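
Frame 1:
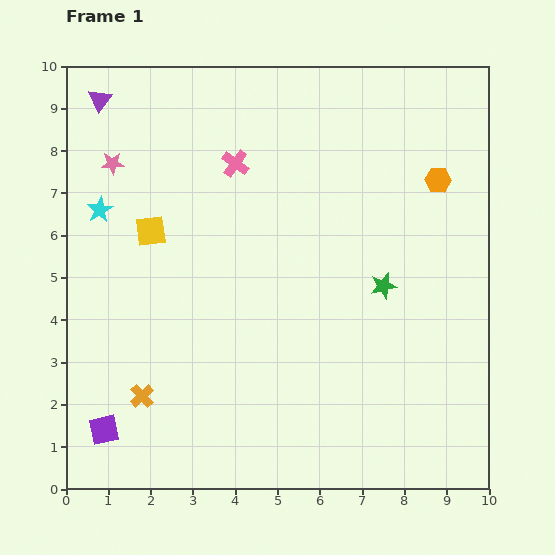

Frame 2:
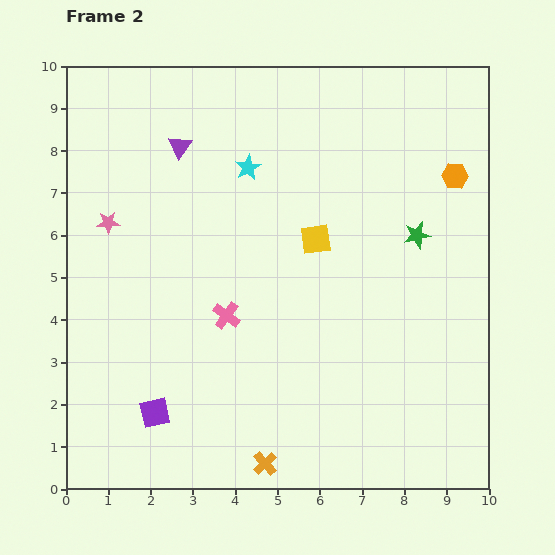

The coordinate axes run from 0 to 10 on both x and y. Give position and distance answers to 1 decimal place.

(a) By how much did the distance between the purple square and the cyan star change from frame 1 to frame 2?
+1.0

Distance in frame 1: 5.2. Distance in frame 2: 6.2.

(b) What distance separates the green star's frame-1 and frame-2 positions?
1.4

The green star moved from (7.5, 4.8) to (8.3, 6.0), a distance of √(0.8² + 1.2²) ≈ 1.4.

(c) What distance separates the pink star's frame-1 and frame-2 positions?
1.4

The pink star moved from (1.1, 7.7) to (1.0, 6.3), a distance of √(0.1² + 1.4²) ≈ 1.4.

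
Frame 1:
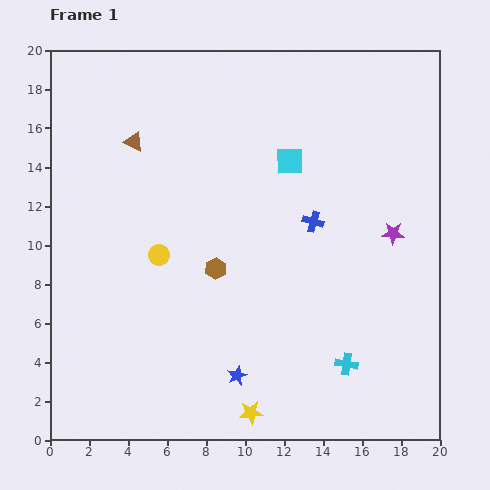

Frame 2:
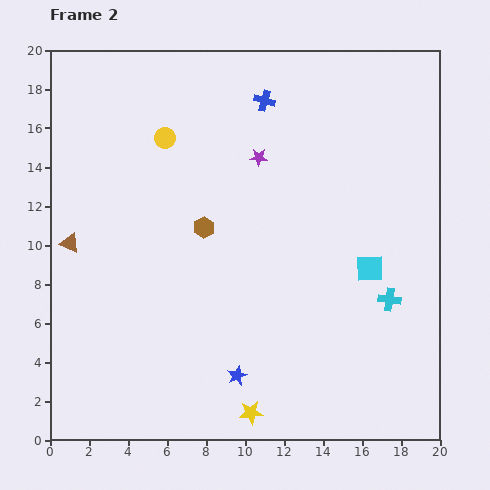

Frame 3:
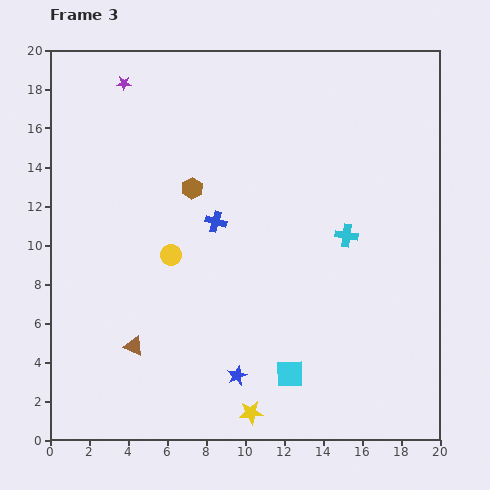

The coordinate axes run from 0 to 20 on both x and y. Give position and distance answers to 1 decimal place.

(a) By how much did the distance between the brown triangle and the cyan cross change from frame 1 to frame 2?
+0.9

Distance in frame 1: 15.8. Distance in frame 2: 16.7.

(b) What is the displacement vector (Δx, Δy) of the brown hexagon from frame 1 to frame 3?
(-1.2, 4.1)

The brown hexagon was at (8.5, 8.8) in frame 1 and (7.3, 12.9) in frame 3.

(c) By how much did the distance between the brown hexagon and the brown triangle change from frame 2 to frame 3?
+1.7

Distance in frame 2: 6.9. Distance in frame 3: 8.6.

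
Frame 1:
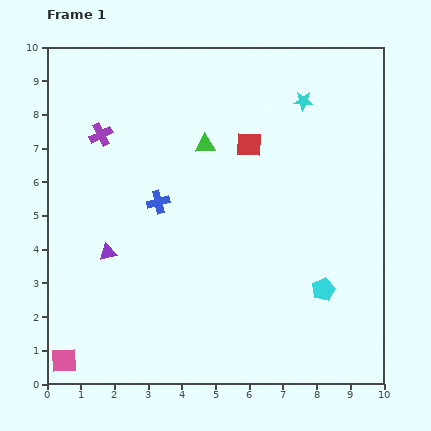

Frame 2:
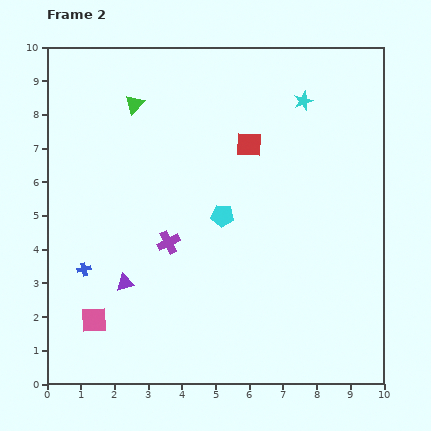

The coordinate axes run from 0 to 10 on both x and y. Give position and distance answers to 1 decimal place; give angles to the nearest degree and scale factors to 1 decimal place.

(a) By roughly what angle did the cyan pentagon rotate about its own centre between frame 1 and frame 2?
31° clockwise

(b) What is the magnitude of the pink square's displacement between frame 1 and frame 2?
1.5

The pink square moved from (0.5, 0.7) to (1.4, 1.9), a distance of √(0.9² + 1.2²) ≈ 1.5.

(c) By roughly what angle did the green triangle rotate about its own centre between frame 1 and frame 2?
44° counter-clockwise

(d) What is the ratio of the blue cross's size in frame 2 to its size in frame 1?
0.6×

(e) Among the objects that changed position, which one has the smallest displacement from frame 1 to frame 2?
the purple triangle

(moved 1.0)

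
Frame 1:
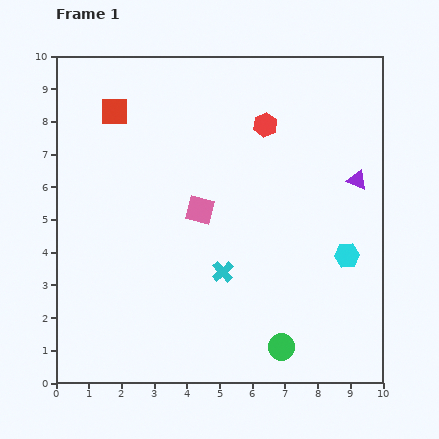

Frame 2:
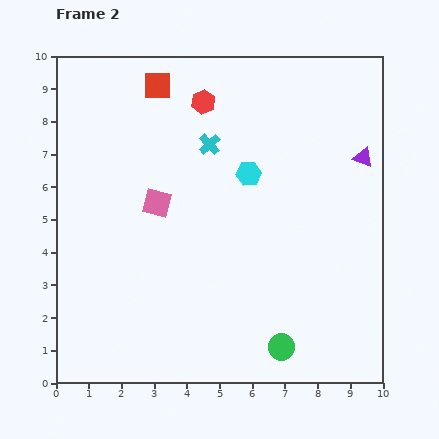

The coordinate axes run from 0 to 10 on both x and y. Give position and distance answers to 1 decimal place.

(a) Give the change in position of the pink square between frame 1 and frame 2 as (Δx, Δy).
(-1.3, 0.2)

The pink square was at (4.4, 5.3) in frame 1 and (3.1, 5.5) in frame 2.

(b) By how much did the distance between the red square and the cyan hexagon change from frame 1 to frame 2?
-4.5

Distance in frame 1: 8.4. Distance in frame 2: 3.9.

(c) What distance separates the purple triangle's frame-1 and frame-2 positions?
0.7

The purple triangle moved from (9.2, 6.2) to (9.4, 6.9), a distance of √(0.2² + 0.7²) ≈ 0.7.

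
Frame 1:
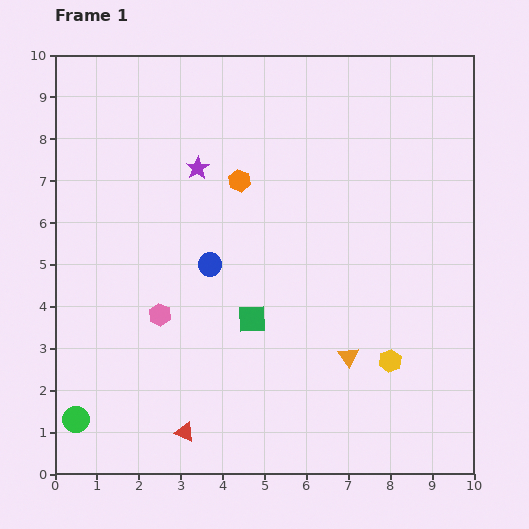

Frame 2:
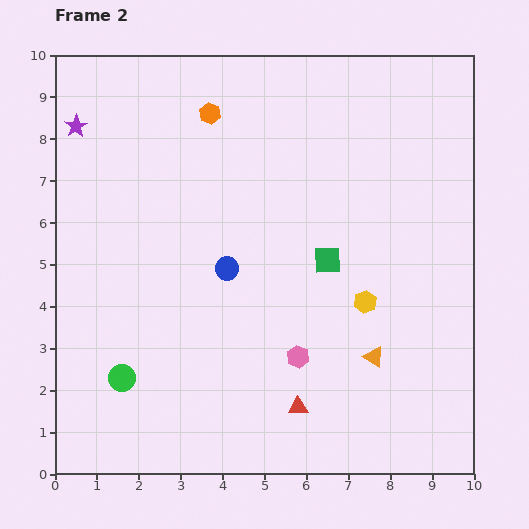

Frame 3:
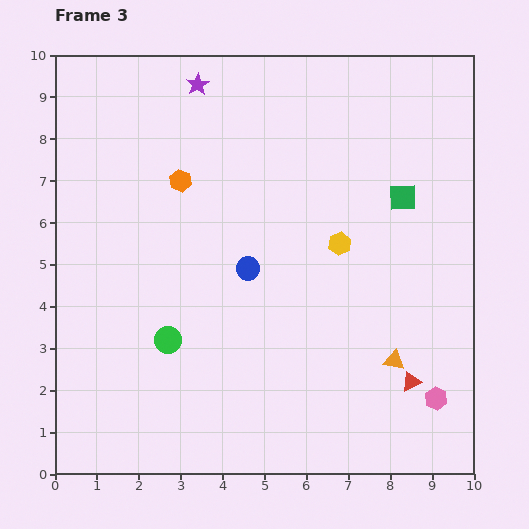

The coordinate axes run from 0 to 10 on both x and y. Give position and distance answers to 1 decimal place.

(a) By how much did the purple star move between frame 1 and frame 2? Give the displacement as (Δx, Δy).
(-2.9, 1.0)

The purple star was at (3.4, 7.3) in frame 1 and (0.5, 8.3) in frame 2.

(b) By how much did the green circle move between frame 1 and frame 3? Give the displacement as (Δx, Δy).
(2.2, 1.9)

The green circle was at (0.5, 1.3) in frame 1 and (2.7, 3.2) in frame 3.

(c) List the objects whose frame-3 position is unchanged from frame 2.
none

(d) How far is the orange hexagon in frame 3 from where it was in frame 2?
1.7

The orange hexagon moved from (3.7, 8.6) to (3.0, 7.0), a distance of √(0.7² + 1.6²) ≈ 1.7.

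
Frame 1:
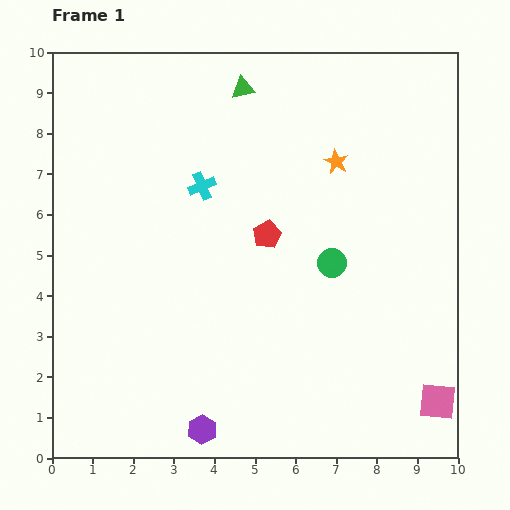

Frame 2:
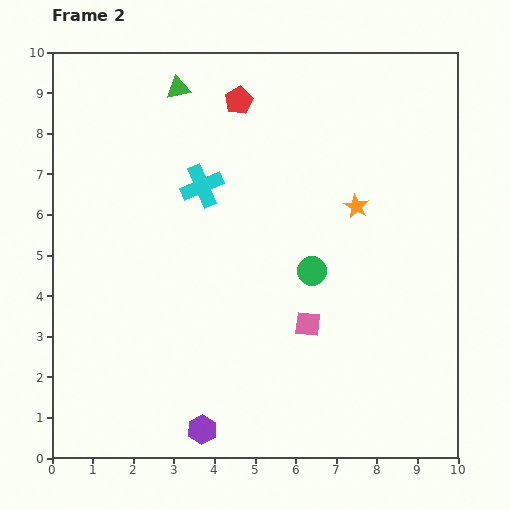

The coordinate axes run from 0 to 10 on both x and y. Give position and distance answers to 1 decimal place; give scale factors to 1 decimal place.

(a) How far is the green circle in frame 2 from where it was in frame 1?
0.5

The green circle moved from (6.9, 4.8) to (6.4, 4.6), a distance of √(0.5² + 0.2²) ≈ 0.5.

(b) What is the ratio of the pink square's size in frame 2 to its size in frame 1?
0.7×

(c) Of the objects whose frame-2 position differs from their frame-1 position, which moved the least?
the green circle

(moved 0.5)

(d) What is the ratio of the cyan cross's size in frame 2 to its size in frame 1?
1.5×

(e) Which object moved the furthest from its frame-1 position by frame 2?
the pink square

(moved 3.7; next 3.4)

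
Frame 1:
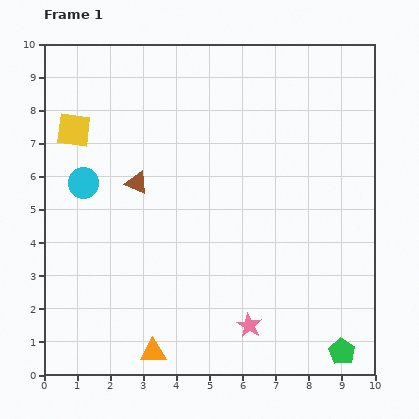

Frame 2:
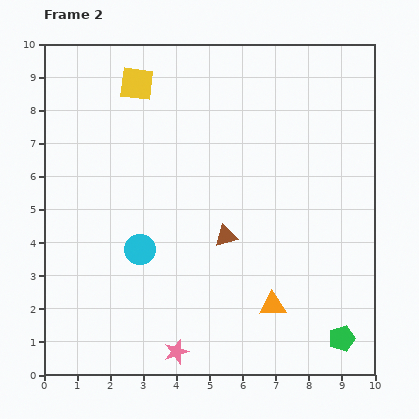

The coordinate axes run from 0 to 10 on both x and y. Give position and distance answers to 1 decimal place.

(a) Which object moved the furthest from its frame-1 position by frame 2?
the orange triangle

(moved 3.9; next 3.1)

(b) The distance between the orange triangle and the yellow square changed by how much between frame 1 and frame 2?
+0.8

Distance in frame 1: 7.1. Distance in frame 2: 7.9.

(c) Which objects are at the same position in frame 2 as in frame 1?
none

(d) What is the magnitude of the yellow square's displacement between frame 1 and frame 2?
2.4

The yellow square moved from (0.9, 7.4) to (2.8, 8.8), a distance of √(1.9² + 1.4²) ≈ 2.4.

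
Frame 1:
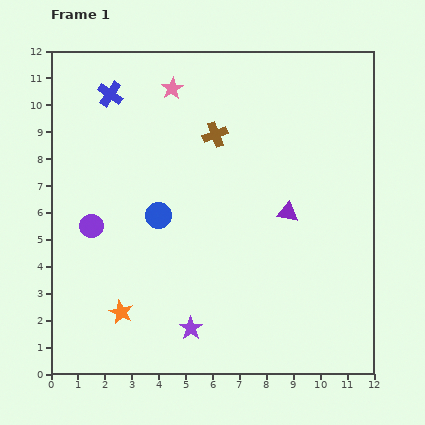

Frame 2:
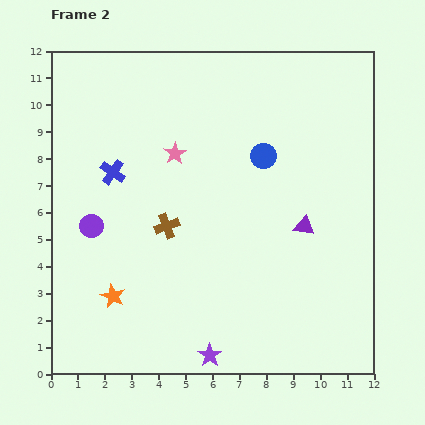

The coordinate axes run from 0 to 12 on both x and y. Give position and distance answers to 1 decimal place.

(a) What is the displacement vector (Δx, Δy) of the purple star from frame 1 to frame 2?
(0.7, -1.0)

The purple star was at (5.2, 1.7) in frame 1 and (5.9, 0.7) in frame 2.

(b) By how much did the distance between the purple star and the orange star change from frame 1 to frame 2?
+1.5

Distance in frame 1: 2.7. Distance in frame 2: 4.2.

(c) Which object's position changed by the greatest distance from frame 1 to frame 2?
the blue circle

(moved 4.5; next 3.8)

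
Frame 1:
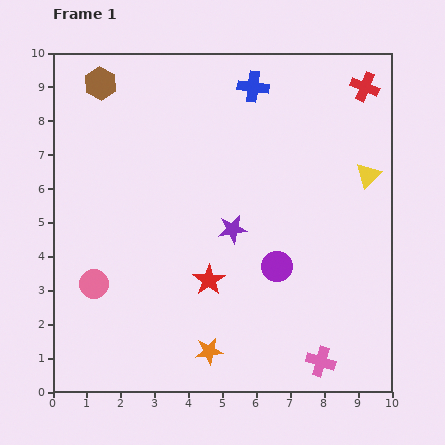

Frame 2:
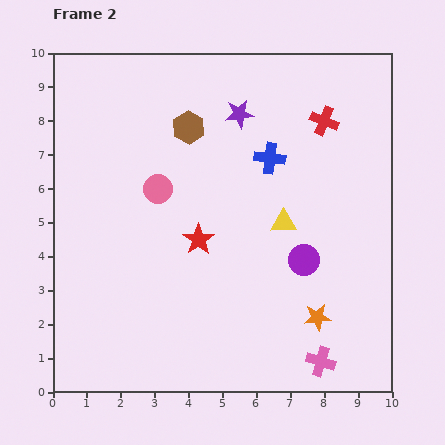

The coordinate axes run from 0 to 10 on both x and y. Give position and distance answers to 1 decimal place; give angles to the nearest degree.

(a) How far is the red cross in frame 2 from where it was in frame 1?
1.6

The red cross moved from (9.2, 9.0) to (8.0, 8.0), a distance of √(1.2² + 1.0²) ≈ 1.6.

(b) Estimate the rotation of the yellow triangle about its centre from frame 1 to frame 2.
43° clockwise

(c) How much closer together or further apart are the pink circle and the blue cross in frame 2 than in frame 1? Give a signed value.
-4.1

Distance in frame 1: 7.5. Distance in frame 2: 3.4.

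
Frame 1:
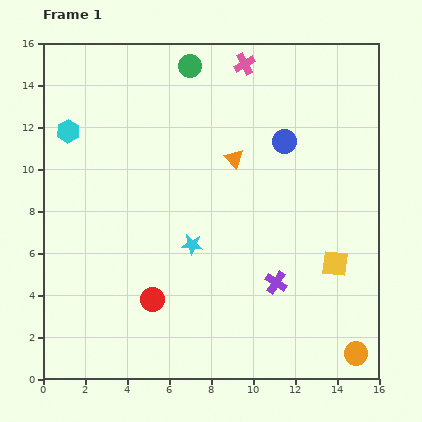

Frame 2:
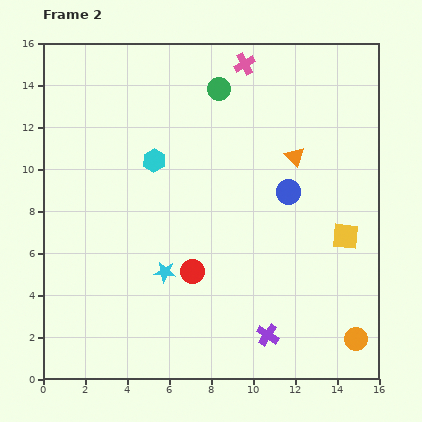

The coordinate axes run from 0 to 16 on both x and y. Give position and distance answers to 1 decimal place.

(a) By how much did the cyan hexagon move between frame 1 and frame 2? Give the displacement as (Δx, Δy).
(4.1, -1.4)

The cyan hexagon was at (1.2, 11.8) in frame 1 and (5.3, 10.4) in frame 2.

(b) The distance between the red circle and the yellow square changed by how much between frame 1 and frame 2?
-1.4

Distance in frame 1: 8.9. Distance in frame 2: 7.5.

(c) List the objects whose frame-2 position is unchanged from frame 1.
the pink cross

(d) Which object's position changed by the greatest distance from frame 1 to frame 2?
the cyan hexagon

(moved 4.3; next 2.9)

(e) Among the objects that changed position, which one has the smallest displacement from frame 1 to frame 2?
the orange circle

(moved 0.7)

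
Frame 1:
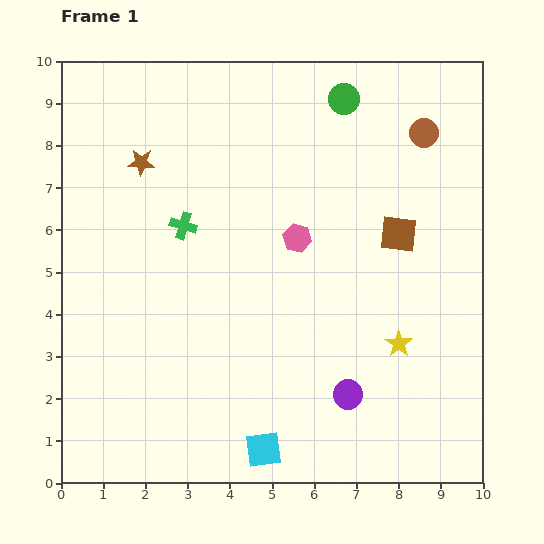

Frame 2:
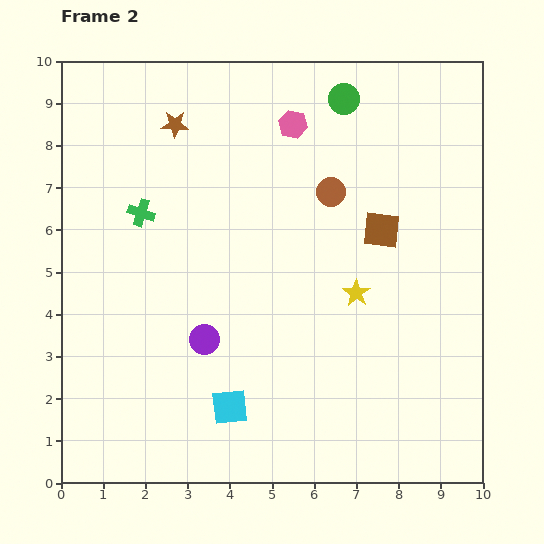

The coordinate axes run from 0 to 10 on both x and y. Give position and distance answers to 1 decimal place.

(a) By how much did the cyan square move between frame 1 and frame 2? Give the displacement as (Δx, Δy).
(-0.8, 1.0)

The cyan square was at (4.8, 0.8) in frame 1 and (4.0, 1.8) in frame 2.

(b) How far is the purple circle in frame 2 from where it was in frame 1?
3.6

The purple circle moved from (6.8, 2.1) to (3.4, 3.4), a distance of √(3.4² + 1.3²) ≈ 3.6.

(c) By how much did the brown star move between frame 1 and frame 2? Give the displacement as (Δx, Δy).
(0.8, 0.9)

The brown star was at (1.9, 7.6) in frame 1 and (2.7, 8.5) in frame 2.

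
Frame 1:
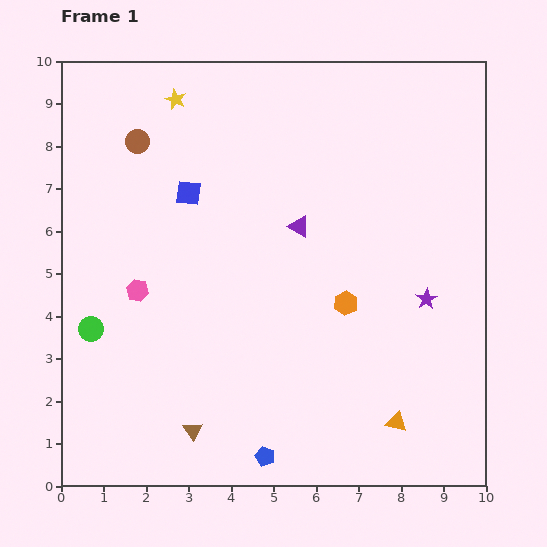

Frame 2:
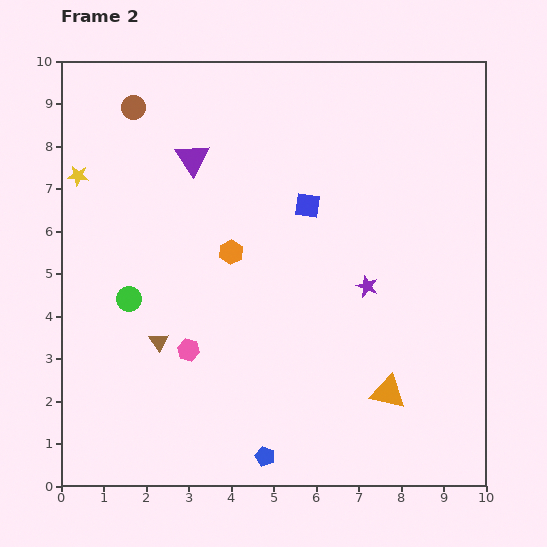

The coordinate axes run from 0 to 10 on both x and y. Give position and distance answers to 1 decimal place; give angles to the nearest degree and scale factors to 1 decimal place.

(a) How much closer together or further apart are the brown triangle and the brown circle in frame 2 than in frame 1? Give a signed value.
-1.4

Distance in frame 1: 6.9. Distance in frame 2: 5.5.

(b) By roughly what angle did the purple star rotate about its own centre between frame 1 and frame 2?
18° counter-clockwise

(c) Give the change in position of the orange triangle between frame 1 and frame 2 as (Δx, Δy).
(-0.2, 0.7)

The orange triangle was at (7.9, 1.5) in frame 1 and (7.7, 2.2) in frame 2.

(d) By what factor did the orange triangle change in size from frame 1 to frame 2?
1.6×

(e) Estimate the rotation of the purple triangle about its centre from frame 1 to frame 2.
27° clockwise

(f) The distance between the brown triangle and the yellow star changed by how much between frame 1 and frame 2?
-3.5

Distance in frame 1: 7.8. Distance in frame 2: 4.3.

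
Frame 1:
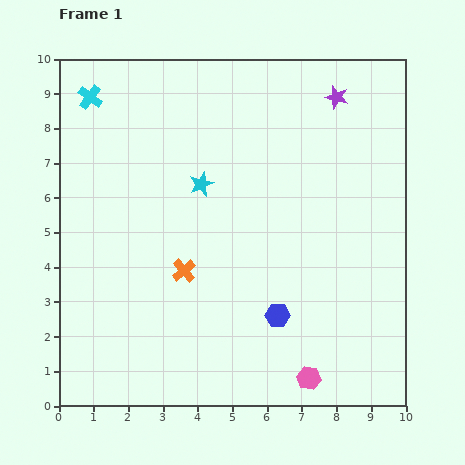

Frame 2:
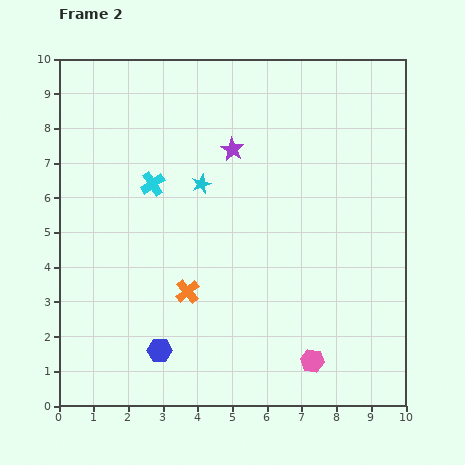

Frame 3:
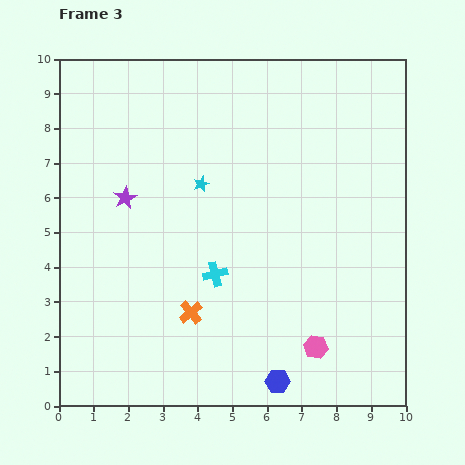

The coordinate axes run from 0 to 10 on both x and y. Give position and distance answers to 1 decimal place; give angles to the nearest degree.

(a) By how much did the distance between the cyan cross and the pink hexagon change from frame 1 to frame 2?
-3.4

Distance in frame 1: 10.3. Distance in frame 2: 6.9.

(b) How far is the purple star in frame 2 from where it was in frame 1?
3.4

The purple star moved from (8.0, 8.9) to (5.0, 7.4), a distance of √(3.0² + 1.5²) ≈ 3.4.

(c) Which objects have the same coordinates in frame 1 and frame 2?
the cyan star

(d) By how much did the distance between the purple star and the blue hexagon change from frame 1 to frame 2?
-0.3

Distance in frame 1: 6.5. Distance in frame 2: 6.2.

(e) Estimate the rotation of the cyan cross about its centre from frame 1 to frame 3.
39° clockwise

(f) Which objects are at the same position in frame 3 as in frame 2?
the cyan star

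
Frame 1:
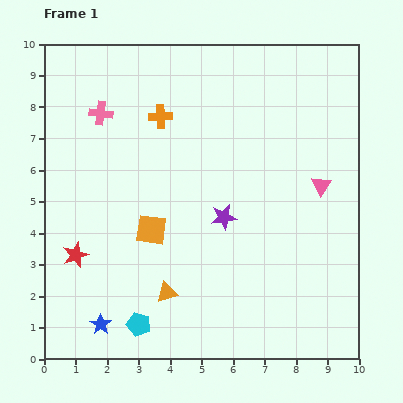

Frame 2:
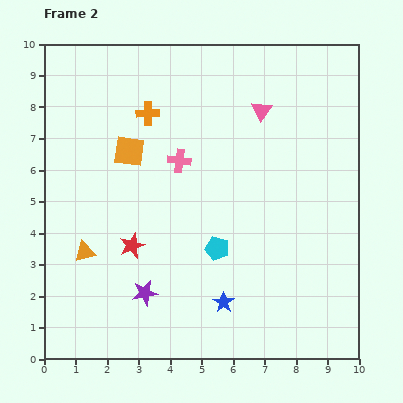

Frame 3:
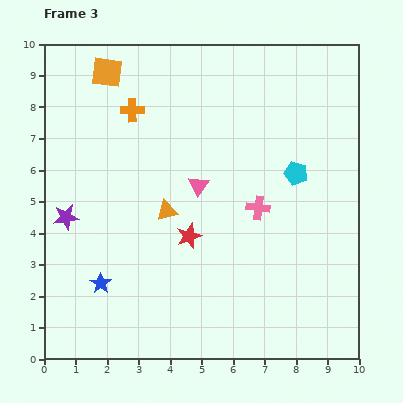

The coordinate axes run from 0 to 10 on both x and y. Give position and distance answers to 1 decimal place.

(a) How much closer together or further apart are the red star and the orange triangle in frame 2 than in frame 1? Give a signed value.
-1.6

Distance in frame 1: 3.1. Distance in frame 2: 1.5.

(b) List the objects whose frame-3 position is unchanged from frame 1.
none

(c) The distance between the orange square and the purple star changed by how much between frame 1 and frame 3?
+2.5

Distance in frame 1: 2.3. Distance in frame 3: 4.8.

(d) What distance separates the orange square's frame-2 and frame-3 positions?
2.6

The orange square moved from (2.7, 6.6) to (2.0, 9.1), a distance of √(0.7² + 2.5²) ≈ 2.6.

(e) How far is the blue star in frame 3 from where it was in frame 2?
3.9

The blue star moved from (5.7, 1.8) to (1.8, 2.4), a distance of √(3.9² + 0.6²) ≈ 3.9.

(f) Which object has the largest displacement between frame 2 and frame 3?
the blue star

(moved 3.9; next 3.5)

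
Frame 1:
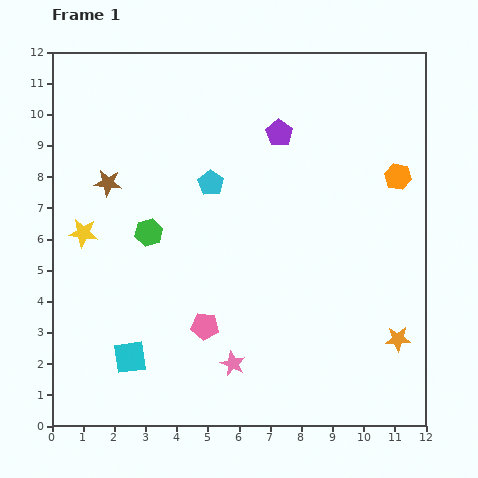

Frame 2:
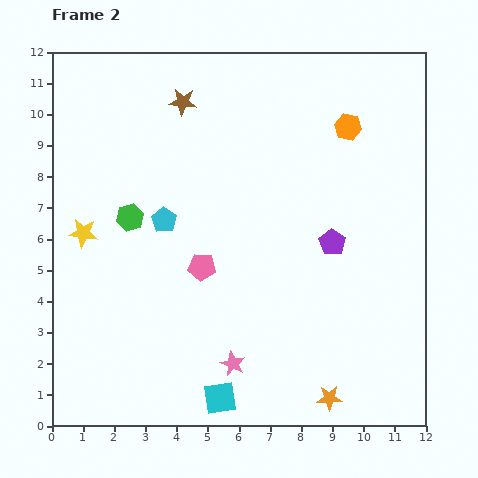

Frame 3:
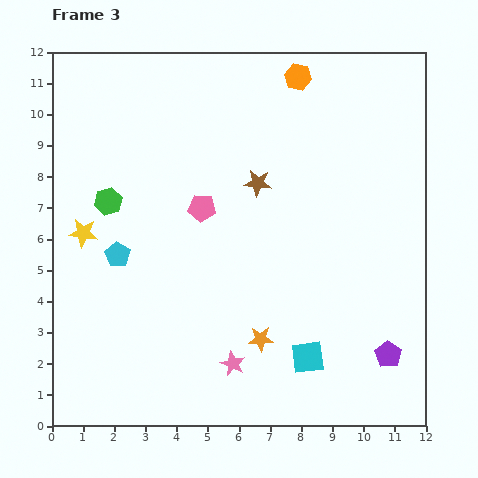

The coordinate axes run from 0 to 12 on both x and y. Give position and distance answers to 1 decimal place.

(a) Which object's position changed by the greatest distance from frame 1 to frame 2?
the purple pentagon

(moved 3.9; next 3.5)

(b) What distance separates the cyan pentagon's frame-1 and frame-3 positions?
3.8

The cyan pentagon moved from (5.1, 7.8) to (2.1, 5.5), a distance of √(3.0² + 2.3²) ≈ 3.8.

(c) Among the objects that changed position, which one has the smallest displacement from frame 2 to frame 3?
the green hexagon

(moved 0.9)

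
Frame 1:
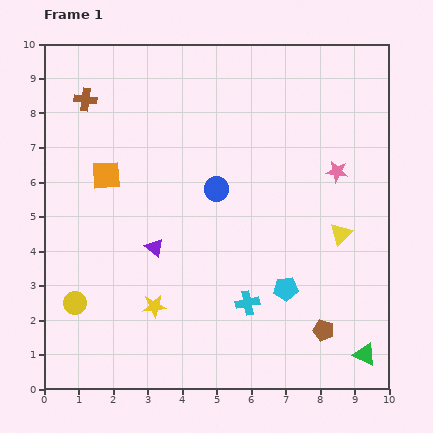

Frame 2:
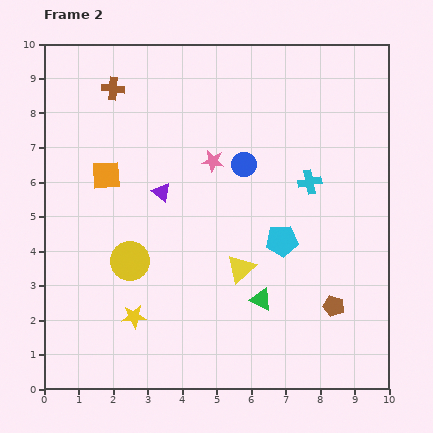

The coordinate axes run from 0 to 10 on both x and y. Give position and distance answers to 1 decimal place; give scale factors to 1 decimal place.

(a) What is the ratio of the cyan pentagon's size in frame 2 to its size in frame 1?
1.3×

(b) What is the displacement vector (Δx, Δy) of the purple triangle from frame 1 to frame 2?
(0.2, 1.6)

The purple triangle was at (3.2, 4.1) in frame 1 and (3.4, 5.7) in frame 2.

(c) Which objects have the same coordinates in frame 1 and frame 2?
the orange square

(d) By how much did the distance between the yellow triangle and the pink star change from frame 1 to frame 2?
+1.4

Distance in frame 1: 1.8. Distance in frame 2: 3.2.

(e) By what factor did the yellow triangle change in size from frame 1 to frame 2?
1.3×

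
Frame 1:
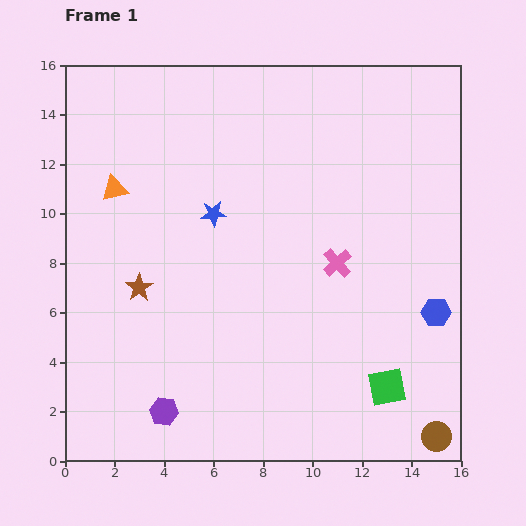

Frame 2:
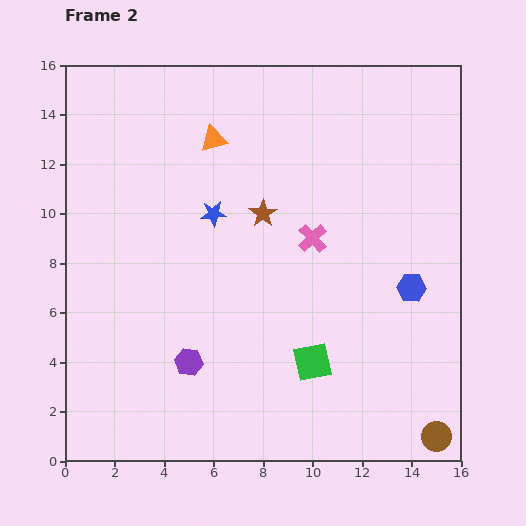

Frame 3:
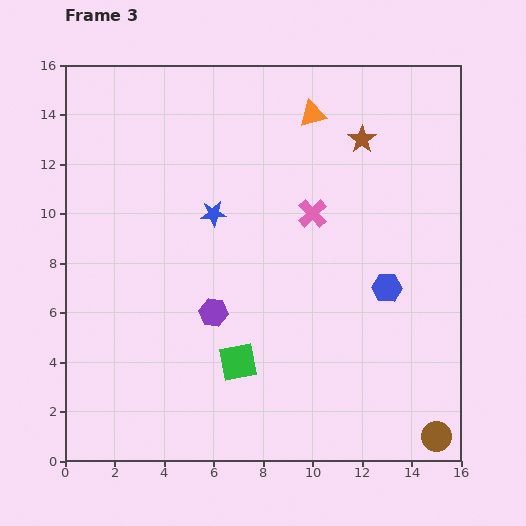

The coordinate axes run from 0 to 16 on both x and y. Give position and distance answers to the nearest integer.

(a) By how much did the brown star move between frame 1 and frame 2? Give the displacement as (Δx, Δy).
(5, 3)

The brown star was at (3, 7) in frame 1 and (8, 10) in frame 2.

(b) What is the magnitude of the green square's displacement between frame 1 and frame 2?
3

The green square moved from (13, 3) to (10, 4), a distance of √(3² + 1²) ≈ 3.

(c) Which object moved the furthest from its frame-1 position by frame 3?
the brown star

(moved 11; next 9)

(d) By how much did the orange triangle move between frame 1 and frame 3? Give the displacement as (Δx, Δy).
(8, 3)

The orange triangle was at (2, 11) in frame 1 and (10, 14) in frame 3.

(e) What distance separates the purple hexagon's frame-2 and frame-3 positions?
2

The purple hexagon moved from (5, 4) to (6, 6), a distance of √(1² + 2²) ≈ 2.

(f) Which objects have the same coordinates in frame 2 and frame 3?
the brown circle, the blue star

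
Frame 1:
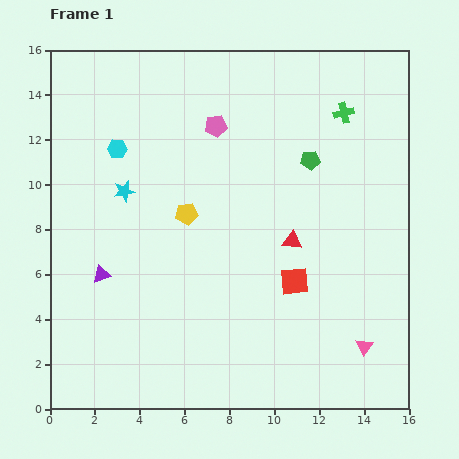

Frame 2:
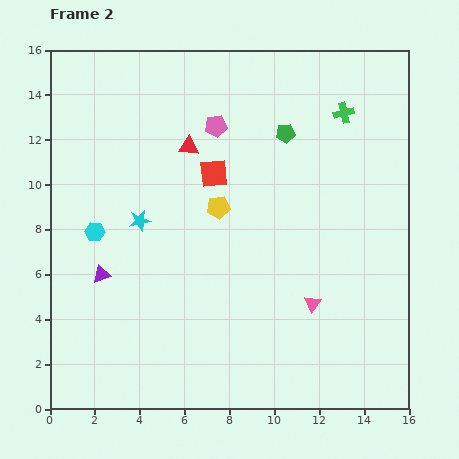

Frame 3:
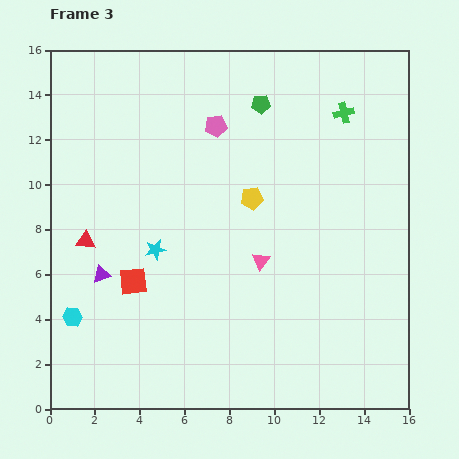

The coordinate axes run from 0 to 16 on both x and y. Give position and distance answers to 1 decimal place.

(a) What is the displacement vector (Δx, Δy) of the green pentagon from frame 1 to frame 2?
(-1.1, 1.2)

The green pentagon was at (11.6, 11.1) in frame 1 and (10.5, 12.3) in frame 2.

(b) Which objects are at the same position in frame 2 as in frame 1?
the green cross, the purple triangle, the pink pentagon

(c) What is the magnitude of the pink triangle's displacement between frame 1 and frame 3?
6.0

The pink triangle moved from (14.0, 2.8) to (9.4, 6.6), a distance of √(4.6² + 3.8²) ≈ 6.0.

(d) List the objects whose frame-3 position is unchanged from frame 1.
the green cross, the purple triangle, the pink pentagon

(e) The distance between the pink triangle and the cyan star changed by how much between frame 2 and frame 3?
-3.8

Distance in frame 2: 8.5. Distance in frame 3: 4.7.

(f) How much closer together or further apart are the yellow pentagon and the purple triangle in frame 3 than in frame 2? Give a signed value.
+1.5

Distance in frame 2: 6.0. Distance in frame 3: 7.5.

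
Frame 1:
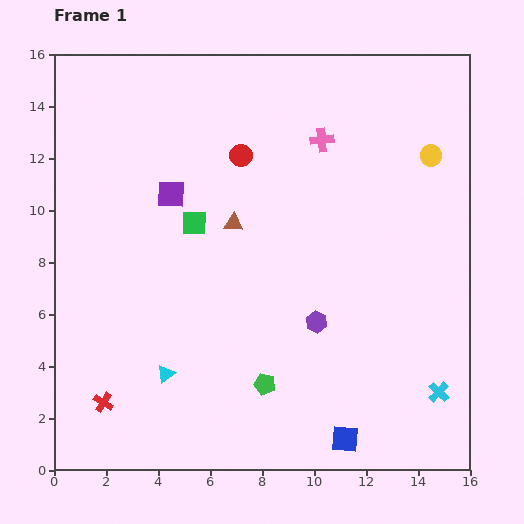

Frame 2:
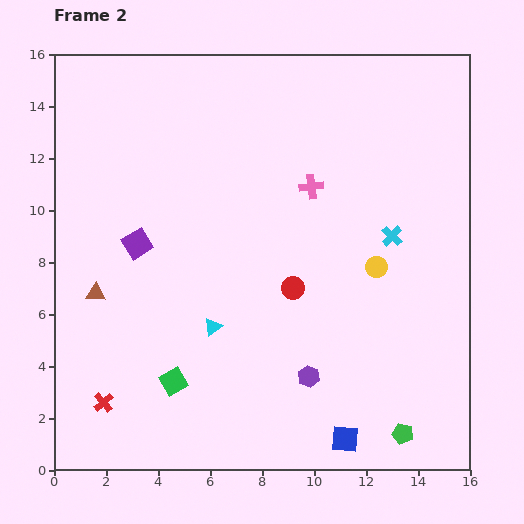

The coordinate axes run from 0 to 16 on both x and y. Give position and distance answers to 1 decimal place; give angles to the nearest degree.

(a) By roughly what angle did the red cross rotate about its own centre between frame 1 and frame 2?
18° clockwise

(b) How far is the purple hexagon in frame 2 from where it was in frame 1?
2.1

The purple hexagon moved from (10.1, 5.7) to (9.8, 3.6), a distance of √(0.3² + 2.1²) ≈ 2.1.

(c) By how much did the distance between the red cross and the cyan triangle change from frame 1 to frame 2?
+2.5

Distance in frame 1: 2.6. Distance in frame 2: 5.1.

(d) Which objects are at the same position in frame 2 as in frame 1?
the blue square, the red cross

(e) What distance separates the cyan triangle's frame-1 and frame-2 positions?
2.5

The cyan triangle moved from (4.3, 3.7) to (6.1, 5.5), a distance of √(1.8² + 1.8²) ≈ 2.5.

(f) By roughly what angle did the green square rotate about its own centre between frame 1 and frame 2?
32° counter-clockwise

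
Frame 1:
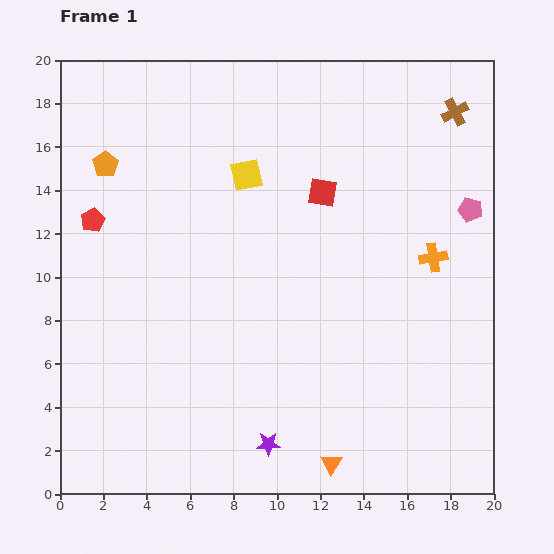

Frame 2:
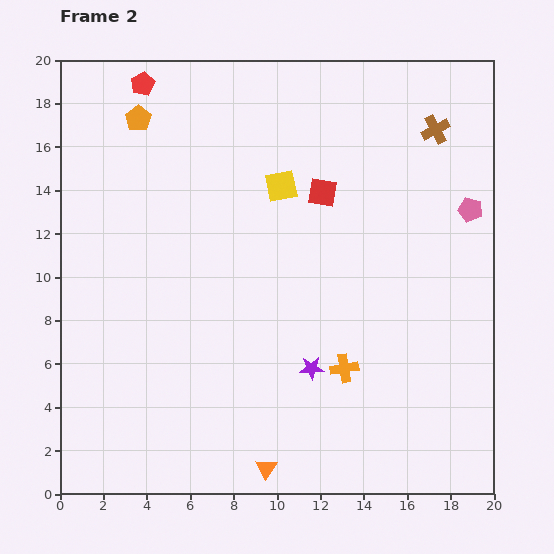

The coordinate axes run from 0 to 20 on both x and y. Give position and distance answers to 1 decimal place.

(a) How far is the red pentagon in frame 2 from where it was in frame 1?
6.7

The red pentagon moved from (1.5, 12.6) to (3.8, 18.9), a distance of √(2.3² + 6.3²) ≈ 6.7.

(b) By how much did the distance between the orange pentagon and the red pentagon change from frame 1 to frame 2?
-1.1

Distance in frame 1: 2.7. Distance in frame 2: 1.6.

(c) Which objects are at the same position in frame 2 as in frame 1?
the red square, the pink pentagon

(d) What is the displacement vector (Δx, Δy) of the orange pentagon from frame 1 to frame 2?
(1.5, 2.1)

The orange pentagon was at (2.1, 15.2) in frame 1 and (3.6, 17.3) in frame 2.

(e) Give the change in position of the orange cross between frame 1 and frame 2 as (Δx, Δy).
(-4.1, -5.1)

The orange cross was at (17.2, 10.9) in frame 1 and (13.1, 5.8) in frame 2.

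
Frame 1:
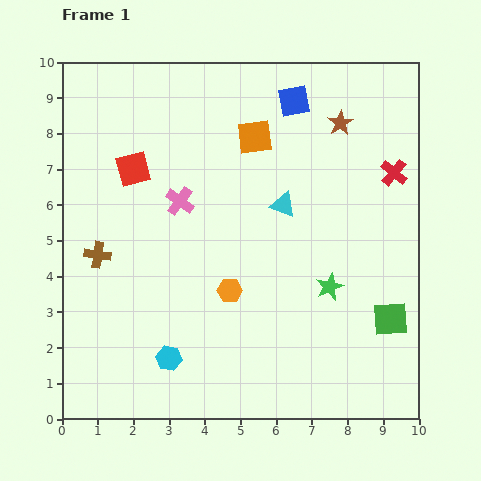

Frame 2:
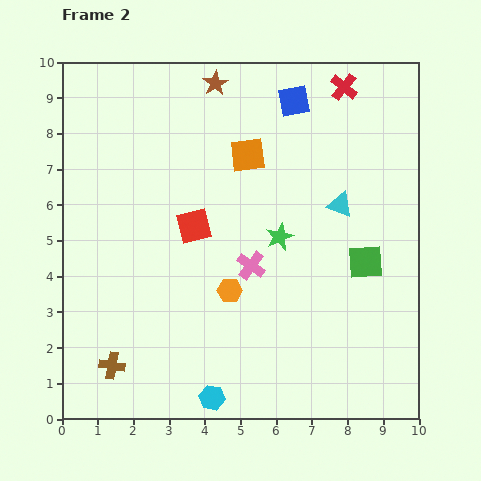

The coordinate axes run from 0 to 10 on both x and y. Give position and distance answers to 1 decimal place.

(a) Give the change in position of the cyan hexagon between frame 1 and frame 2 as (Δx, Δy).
(1.2, -1.1)

The cyan hexagon was at (3.0, 1.7) in frame 1 and (4.2, 0.6) in frame 2.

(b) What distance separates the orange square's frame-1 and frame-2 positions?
0.5

The orange square moved from (5.4, 7.9) to (5.2, 7.4), a distance of √(0.2² + 0.5²) ≈ 0.5.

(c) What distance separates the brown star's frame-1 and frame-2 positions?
3.7

The brown star moved from (7.8, 8.3) to (4.3, 9.4), a distance of √(3.5² + 1.1²) ≈ 3.7.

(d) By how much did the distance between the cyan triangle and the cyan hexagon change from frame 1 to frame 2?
+1.1

Distance in frame 1: 5.4. Distance in frame 2: 6.5.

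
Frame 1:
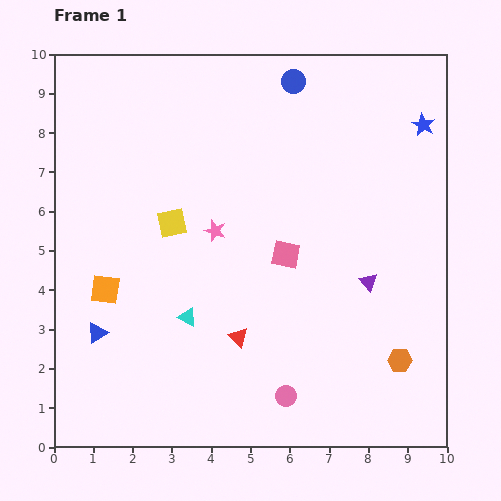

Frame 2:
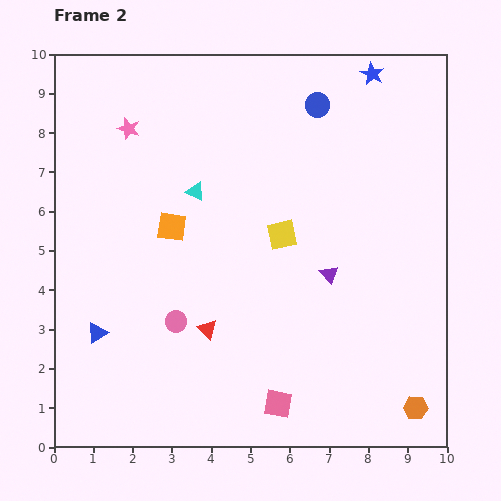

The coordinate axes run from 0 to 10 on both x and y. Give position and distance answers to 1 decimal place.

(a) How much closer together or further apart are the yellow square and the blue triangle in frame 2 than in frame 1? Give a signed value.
+1.9

Distance in frame 1: 3.4. Distance in frame 2: 5.3.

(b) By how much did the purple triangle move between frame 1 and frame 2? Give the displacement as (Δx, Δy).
(-1.0, 0.2)

The purple triangle was at (8.0, 4.2) in frame 1 and (7.0, 4.4) in frame 2.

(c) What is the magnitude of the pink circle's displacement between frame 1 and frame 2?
3.4

The pink circle moved from (5.9, 1.3) to (3.1, 3.2), a distance of √(2.8² + 1.9²) ≈ 3.4.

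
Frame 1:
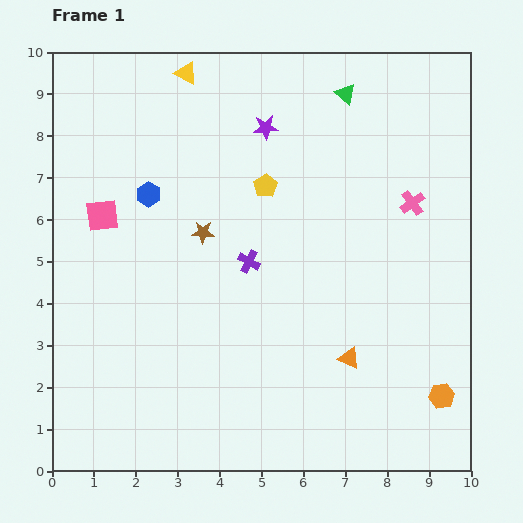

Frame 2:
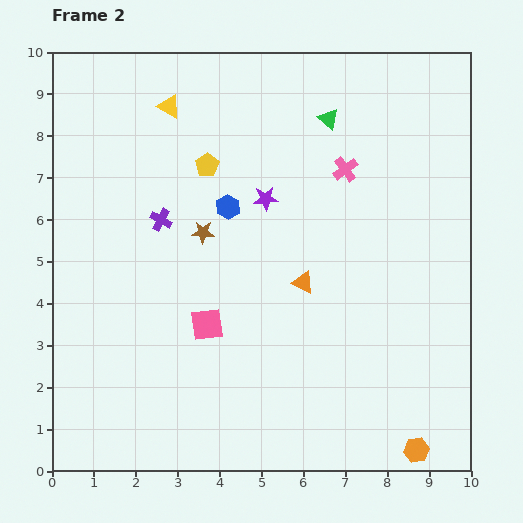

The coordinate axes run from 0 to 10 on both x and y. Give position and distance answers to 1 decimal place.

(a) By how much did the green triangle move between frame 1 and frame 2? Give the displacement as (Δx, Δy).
(-0.4, -0.6)

The green triangle was at (7.0, 9.0) in frame 1 and (6.6, 8.4) in frame 2.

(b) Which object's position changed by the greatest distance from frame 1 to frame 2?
the pink square

(moved 3.6; next 2.3)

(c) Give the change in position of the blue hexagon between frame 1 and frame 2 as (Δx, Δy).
(1.9, -0.3)

The blue hexagon was at (2.3, 6.6) in frame 1 and (4.2, 6.3) in frame 2.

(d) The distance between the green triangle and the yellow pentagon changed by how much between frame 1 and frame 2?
+0.2

Distance in frame 1: 2.9. Distance in frame 2: 3.1.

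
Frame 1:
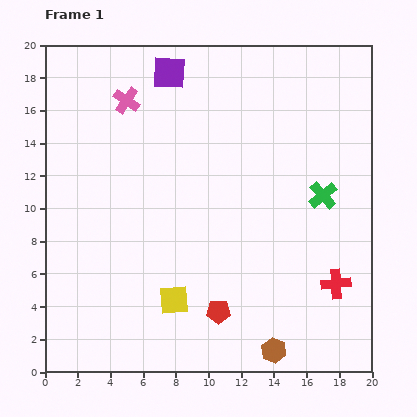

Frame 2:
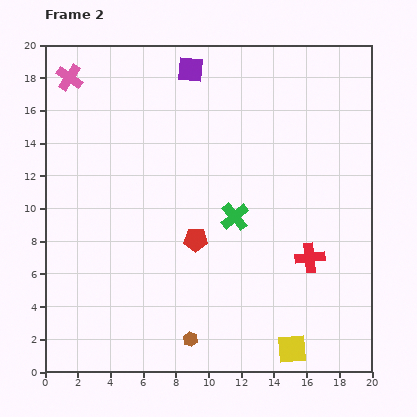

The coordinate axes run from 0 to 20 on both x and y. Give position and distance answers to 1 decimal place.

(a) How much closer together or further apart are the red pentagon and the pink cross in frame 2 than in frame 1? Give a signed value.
-1.6

Distance in frame 1: 14.1. Distance in frame 2: 12.5.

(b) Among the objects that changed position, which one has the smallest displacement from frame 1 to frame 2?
the purple square

(moved 1.3)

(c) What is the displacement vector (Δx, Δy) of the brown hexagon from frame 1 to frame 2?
(-5.1, 0.7)

The brown hexagon was at (14.0, 1.3) in frame 1 and (8.9, 2.0) in frame 2.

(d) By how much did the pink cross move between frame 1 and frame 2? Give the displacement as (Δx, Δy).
(-3.5, 1.4)

The pink cross was at (5.0, 16.6) in frame 1 and (1.5, 18.0) in frame 2.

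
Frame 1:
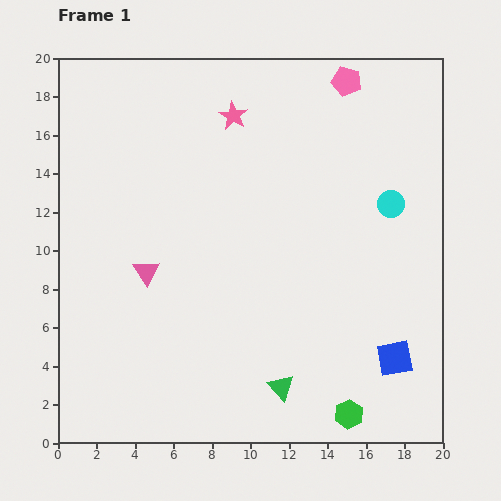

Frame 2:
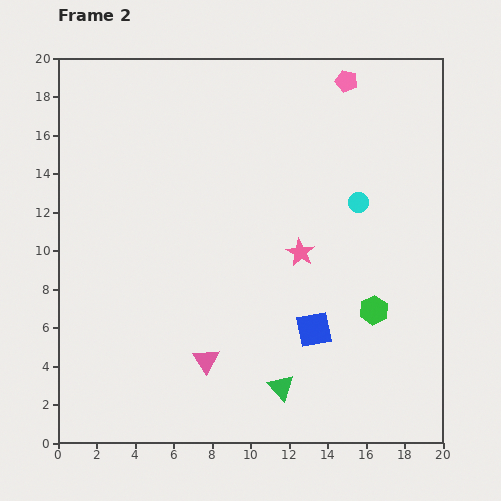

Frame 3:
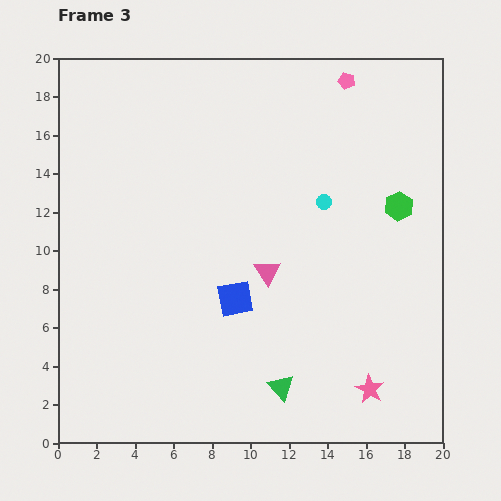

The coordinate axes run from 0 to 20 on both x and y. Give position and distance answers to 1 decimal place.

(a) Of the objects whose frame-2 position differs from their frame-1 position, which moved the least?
the cyan circle

(moved 1.7)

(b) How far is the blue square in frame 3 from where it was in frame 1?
8.9

The blue square moved from (17.5, 4.4) to (9.2, 7.5), a distance of √(8.3² + 3.1²) ≈ 8.9.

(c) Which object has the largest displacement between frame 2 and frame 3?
the pink star

(moved 8.0; next 5.6)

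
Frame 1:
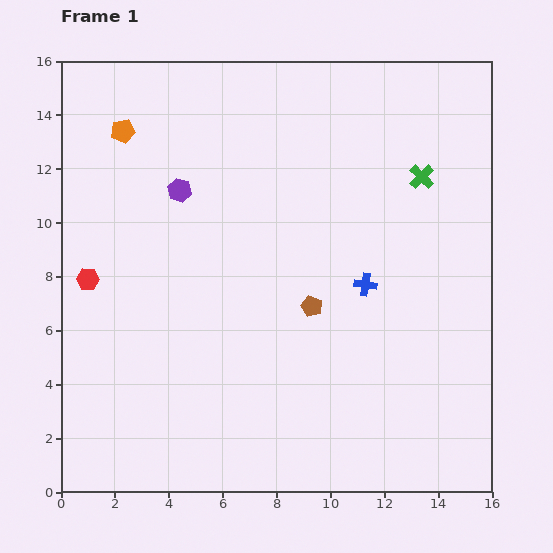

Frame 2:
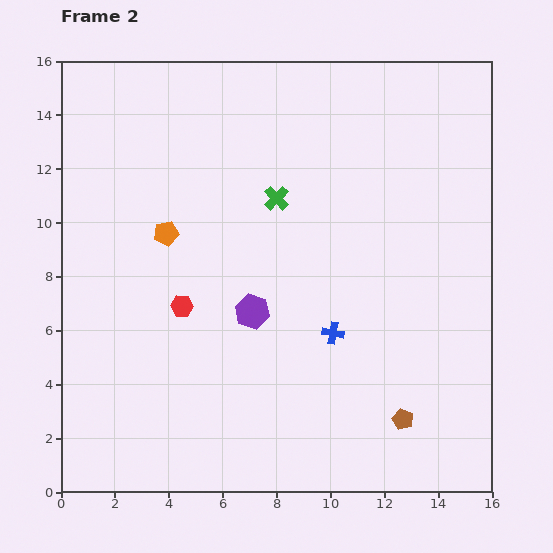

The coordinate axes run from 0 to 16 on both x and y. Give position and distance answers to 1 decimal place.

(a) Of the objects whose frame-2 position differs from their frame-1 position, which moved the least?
the blue cross

(moved 2.2)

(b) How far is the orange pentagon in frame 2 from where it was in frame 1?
4.1

The orange pentagon moved from (2.3, 13.4) to (3.9, 9.6), a distance of √(1.6² + 3.8²) ≈ 4.1.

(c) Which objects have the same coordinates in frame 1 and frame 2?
none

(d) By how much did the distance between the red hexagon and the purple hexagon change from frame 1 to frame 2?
-2.1

Distance in frame 1: 4.7. Distance in frame 2: 2.6.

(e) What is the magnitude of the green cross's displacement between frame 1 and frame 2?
5.5

The green cross moved from (13.4, 11.7) to (8.0, 10.9), a distance of √(5.4² + 0.8²) ≈ 5.5.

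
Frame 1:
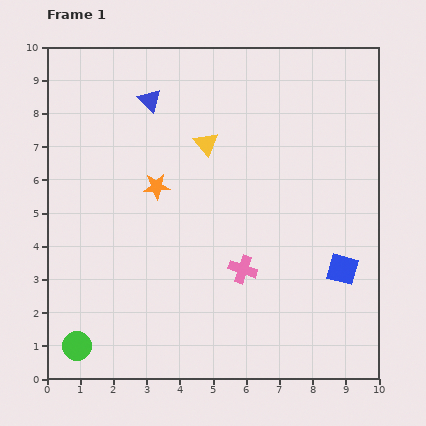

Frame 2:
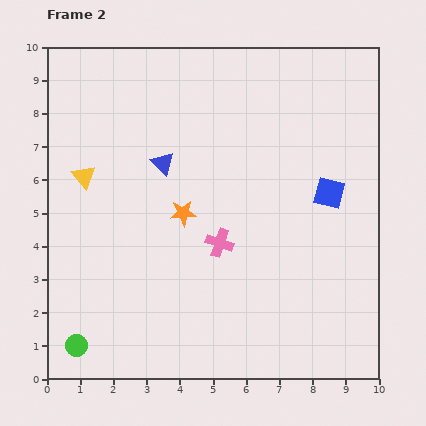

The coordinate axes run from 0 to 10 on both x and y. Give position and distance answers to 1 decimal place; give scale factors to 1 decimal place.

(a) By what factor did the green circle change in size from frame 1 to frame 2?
0.8×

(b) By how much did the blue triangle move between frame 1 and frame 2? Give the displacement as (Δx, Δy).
(0.4, -1.9)

The blue triangle was at (3.1, 8.4) in frame 1 and (3.5, 6.5) in frame 2.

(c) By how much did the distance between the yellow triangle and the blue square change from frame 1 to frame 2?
+1.8

Distance in frame 1: 5.6. Distance in frame 2: 7.4.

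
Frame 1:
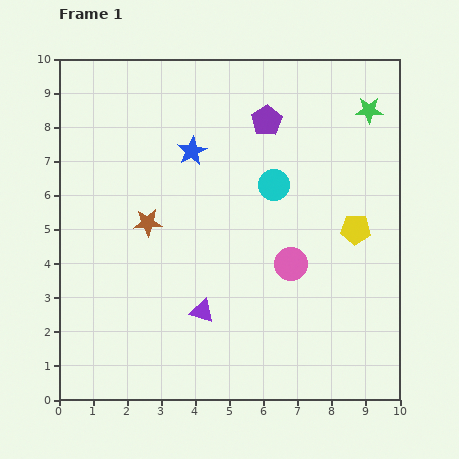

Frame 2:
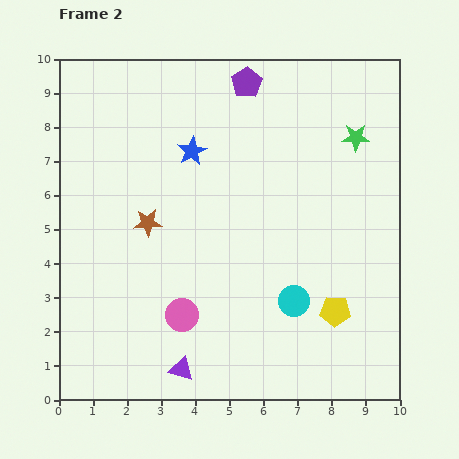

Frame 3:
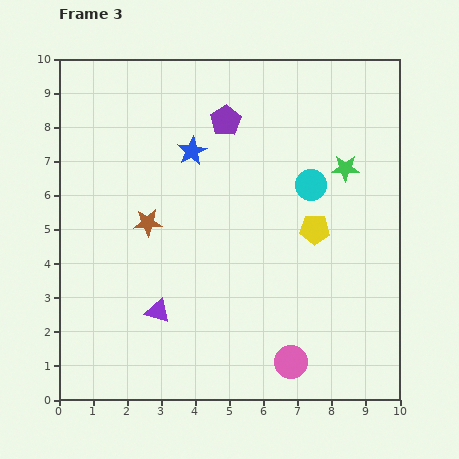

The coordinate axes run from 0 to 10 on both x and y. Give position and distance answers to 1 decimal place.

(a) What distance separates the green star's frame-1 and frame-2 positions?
0.9

The green star moved from (9.1, 8.5) to (8.7, 7.7), a distance of √(0.4² + 0.8²) ≈ 0.9.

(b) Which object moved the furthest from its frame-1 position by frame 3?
the pink circle

(moved 2.9; next 1.8)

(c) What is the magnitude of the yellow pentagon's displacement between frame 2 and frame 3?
2.5

The yellow pentagon moved from (8.1, 2.6) to (7.5, 5.0), a distance of √(0.6² + 2.4²) ≈ 2.5.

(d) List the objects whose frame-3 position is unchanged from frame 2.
the blue star, the brown star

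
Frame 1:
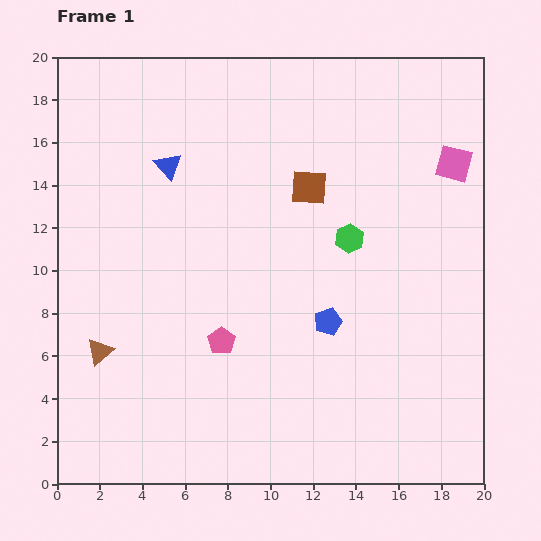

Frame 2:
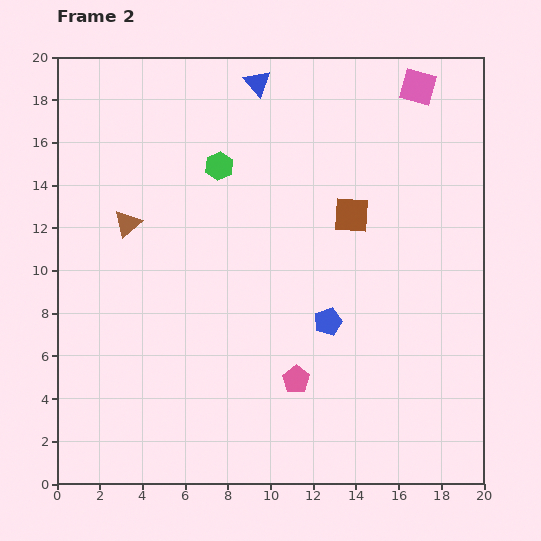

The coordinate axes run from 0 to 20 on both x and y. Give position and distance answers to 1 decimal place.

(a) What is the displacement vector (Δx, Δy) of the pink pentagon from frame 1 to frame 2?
(3.5, -1.8)

The pink pentagon was at (7.7, 6.7) in frame 1 and (11.2, 4.9) in frame 2.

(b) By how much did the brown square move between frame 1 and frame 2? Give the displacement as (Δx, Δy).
(2.0, -1.3)

The brown square was at (11.8, 13.9) in frame 1 and (13.8, 12.6) in frame 2.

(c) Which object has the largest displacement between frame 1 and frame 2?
the green hexagon

(moved 7.0; next 6.1)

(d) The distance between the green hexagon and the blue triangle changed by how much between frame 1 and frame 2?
-4.9

Distance in frame 1: 9.2. Distance in frame 2: 4.3.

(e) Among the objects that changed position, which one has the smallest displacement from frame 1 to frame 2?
the brown square

(moved 2.4)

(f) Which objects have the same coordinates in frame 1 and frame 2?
the blue pentagon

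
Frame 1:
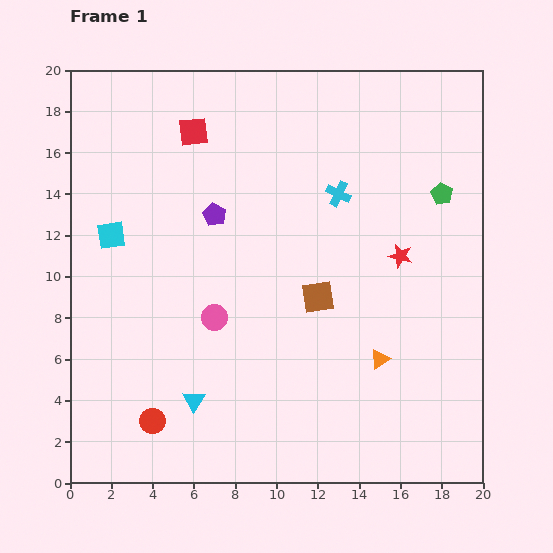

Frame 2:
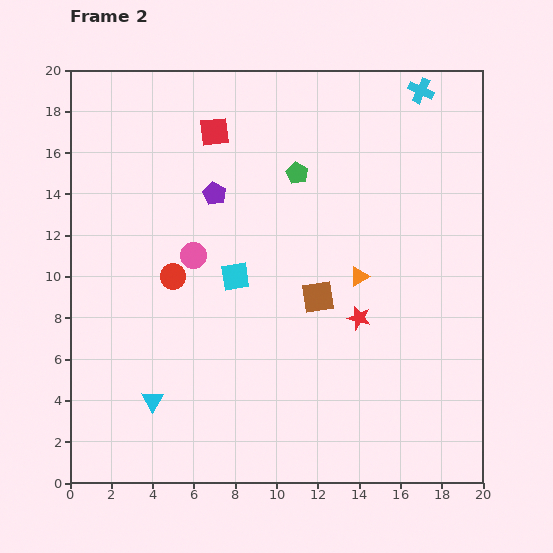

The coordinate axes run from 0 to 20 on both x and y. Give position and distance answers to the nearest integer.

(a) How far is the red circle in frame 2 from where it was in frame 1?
7

The red circle moved from (4, 3) to (5, 10), a distance of √(1² + 7²) ≈ 7.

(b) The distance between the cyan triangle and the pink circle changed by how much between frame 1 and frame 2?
+3

Distance in frame 1: 4. Distance in frame 2: 7.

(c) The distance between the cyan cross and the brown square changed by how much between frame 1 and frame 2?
+6

Distance in frame 1: 5. Distance in frame 2: 11.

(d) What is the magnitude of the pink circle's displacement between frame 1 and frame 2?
3

The pink circle moved from (7, 8) to (6, 11), a distance of √(1² + 3²) ≈ 3.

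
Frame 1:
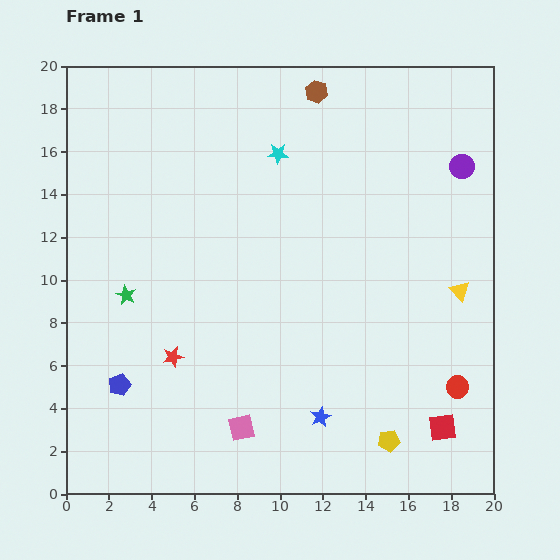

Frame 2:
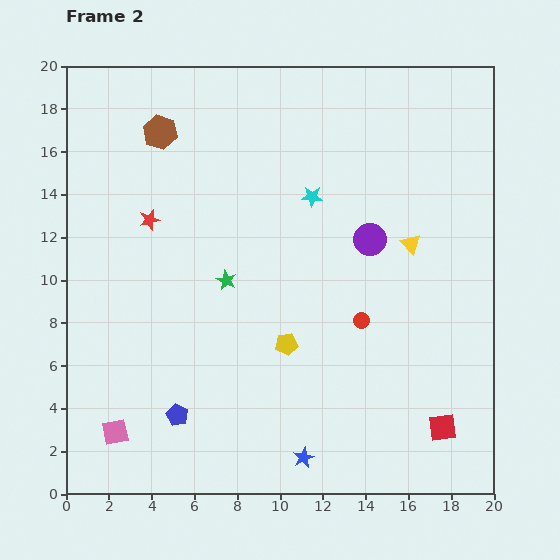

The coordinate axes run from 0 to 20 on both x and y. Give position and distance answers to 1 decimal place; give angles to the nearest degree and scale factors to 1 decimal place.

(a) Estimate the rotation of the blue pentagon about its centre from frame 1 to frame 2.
25° counter-clockwise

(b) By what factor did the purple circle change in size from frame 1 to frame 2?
1.3×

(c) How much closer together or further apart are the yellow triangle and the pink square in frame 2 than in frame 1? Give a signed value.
+4.4

Distance in frame 1: 12.0. Distance in frame 2: 16.4.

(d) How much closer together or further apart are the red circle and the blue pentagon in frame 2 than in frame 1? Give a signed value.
-6.1

Distance in frame 1: 15.8. Distance in frame 2: 9.7.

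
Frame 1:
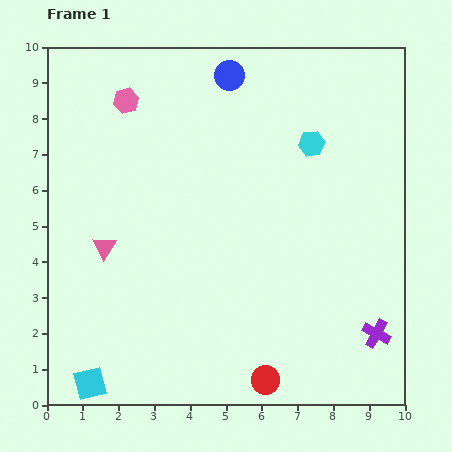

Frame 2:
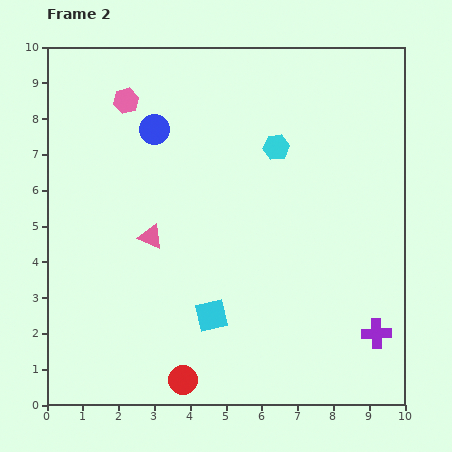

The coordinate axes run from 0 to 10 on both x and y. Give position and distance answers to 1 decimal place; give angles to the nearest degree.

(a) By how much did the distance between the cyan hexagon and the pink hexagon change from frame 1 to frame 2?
-0.9

Distance in frame 1: 5.3. Distance in frame 2: 4.4.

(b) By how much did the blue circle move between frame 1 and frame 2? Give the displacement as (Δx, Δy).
(-2.1, -1.5)

The blue circle was at (5.1, 9.2) in frame 1 and (3.0, 7.7) in frame 2.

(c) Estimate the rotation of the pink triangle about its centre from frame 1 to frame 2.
38° counter-clockwise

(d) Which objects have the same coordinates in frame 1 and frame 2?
the purple cross, the pink hexagon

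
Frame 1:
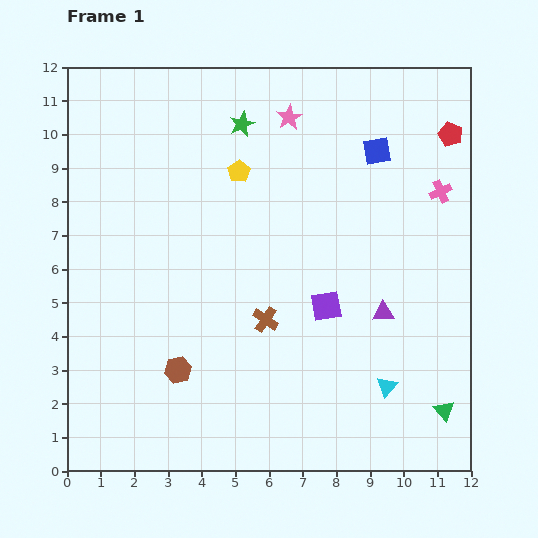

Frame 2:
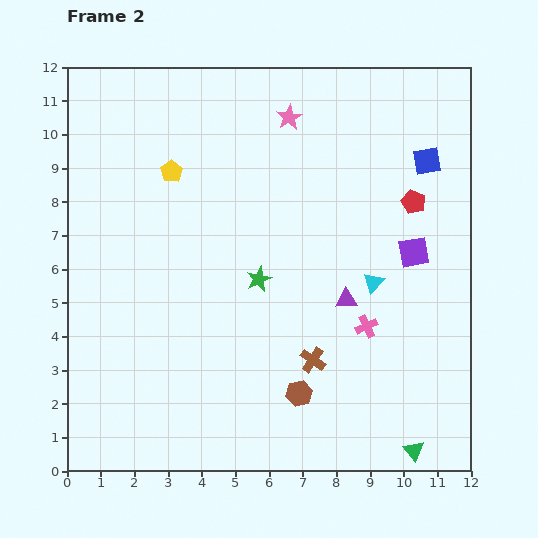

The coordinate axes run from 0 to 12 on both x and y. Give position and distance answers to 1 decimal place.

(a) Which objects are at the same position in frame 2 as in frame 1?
the pink star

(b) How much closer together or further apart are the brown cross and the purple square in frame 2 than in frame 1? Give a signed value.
+2.6

Distance in frame 1: 1.8. Distance in frame 2: 4.4.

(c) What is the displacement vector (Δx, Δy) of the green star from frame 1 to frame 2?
(0.5, -4.6)

The green star was at (5.2, 10.3) in frame 1 and (5.7, 5.7) in frame 2.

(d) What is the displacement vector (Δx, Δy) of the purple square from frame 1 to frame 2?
(2.6, 1.6)

The purple square was at (7.7, 4.9) in frame 1 and (10.3, 6.5) in frame 2.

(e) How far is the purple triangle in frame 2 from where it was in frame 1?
1.2

The purple triangle moved from (9.4, 4.7) to (8.3, 5.1), a distance of √(1.1² + 0.4²) ≈ 1.2.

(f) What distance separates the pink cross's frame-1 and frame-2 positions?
4.6

The pink cross moved from (11.1, 8.3) to (8.9, 4.3), a distance of √(2.2² + 4.0²) ≈ 4.6.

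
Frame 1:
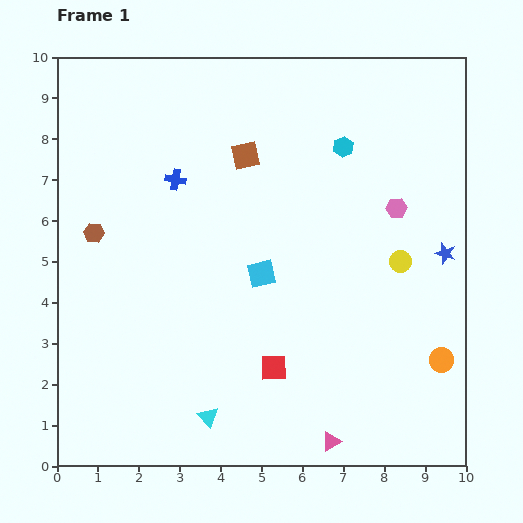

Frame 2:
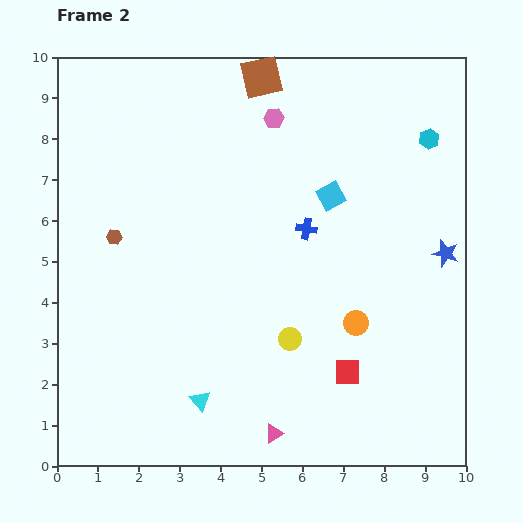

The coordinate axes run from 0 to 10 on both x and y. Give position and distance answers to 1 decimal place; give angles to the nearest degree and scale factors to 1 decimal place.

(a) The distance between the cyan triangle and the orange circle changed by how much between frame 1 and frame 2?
-1.7

Distance in frame 1: 5.9. Distance in frame 2: 4.2.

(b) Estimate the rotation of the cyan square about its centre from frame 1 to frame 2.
16° counter-clockwise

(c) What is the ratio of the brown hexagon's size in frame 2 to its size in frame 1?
0.8×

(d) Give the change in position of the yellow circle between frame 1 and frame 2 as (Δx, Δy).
(-2.7, -1.9)

The yellow circle was at (8.4, 5.0) in frame 1 and (5.7, 3.1) in frame 2.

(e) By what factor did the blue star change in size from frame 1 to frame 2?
1.3×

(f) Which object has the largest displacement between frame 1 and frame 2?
the pink hexagon

(moved 3.7; next 3.4)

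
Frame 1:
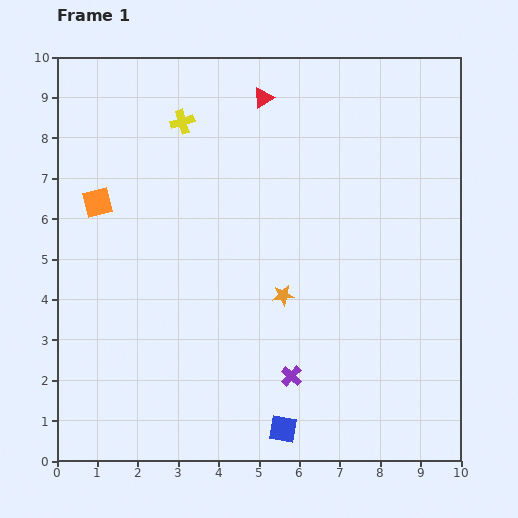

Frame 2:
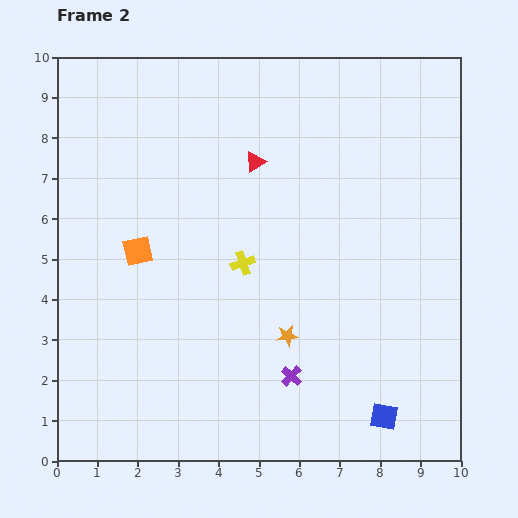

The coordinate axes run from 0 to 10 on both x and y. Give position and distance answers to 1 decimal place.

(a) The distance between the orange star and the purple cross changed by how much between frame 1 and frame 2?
-1.0

Distance in frame 1: 2.0. Distance in frame 2: 1.0.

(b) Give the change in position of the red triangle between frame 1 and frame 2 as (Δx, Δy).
(-0.2, -1.6)

The red triangle was at (5.1, 9.0) in frame 1 and (4.9, 7.4) in frame 2.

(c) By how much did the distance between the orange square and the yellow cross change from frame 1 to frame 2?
-0.3

Distance in frame 1: 2.9. Distance in frame 2: 2.6.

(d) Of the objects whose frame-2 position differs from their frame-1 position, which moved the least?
the orange star

(moved 1.0)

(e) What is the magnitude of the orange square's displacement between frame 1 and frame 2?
1.6

The orange square moved from (1.0, 6.4) to (2.0, 5.2), a distance of √(1.0² + 1.2²) ≈ 1.6.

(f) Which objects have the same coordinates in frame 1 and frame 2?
the purple cross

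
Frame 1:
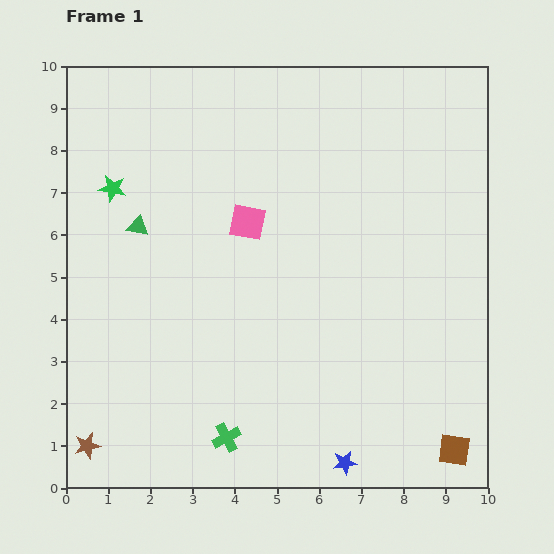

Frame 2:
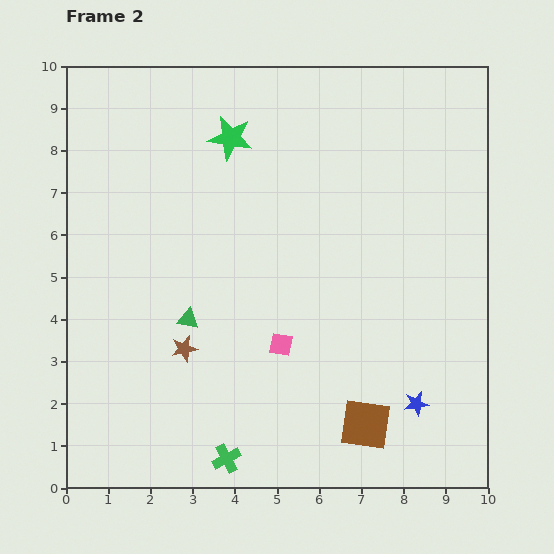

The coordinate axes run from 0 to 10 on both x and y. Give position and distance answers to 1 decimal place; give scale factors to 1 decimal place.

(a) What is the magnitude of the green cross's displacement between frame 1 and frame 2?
0.5

The green cross moved from (3.8, 1.2) to (3.8, 0.7), a distance of √(0.0² + 0.5²) ≈ 0.5.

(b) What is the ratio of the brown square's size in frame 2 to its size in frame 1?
1.6×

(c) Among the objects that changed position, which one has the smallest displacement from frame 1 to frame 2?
the green cross

(moved 0.5)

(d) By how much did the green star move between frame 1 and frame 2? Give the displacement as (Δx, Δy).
(2.8, 1.2)

The green star was at (1.1, 7.1) in frame 1 and (3.9, 8.3) in frame 2.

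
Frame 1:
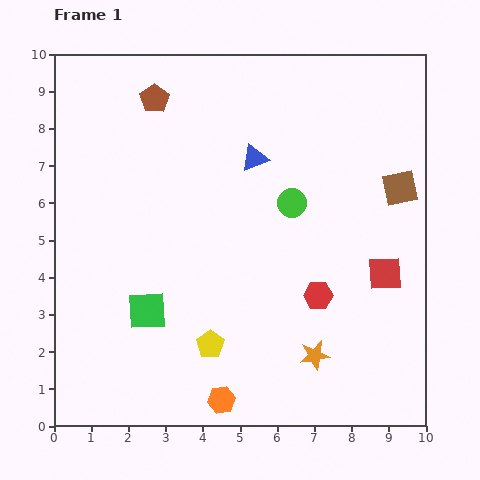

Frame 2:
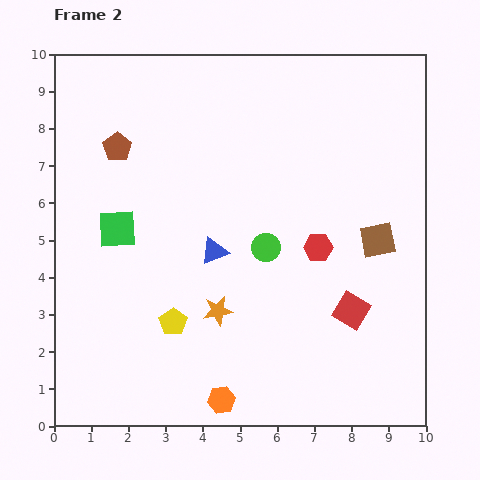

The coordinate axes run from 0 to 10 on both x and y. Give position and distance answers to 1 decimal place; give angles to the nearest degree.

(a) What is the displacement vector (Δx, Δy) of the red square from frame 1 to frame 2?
(-0.9, -1.0)

The red square was at (8.9, 4.1) in frame 1 and (8.0, 3.1) in frame 2.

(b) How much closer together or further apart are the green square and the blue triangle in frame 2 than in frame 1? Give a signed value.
-2.3

Distance in frame 1: 5.0. Distance in frame 2: 2.7.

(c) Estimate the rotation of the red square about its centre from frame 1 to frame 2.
34° clockwise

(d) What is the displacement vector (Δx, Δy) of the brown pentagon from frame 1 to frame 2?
(-1.0, -1.3)

The brown pentagon was at (2.7, 8.8) in frame 1 and (1.7, 7.5) in frame 2.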